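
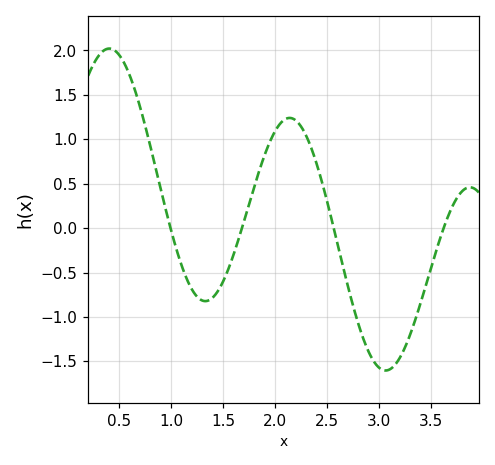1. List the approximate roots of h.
1, 1.7, 2.6, 3.6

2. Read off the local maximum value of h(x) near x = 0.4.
2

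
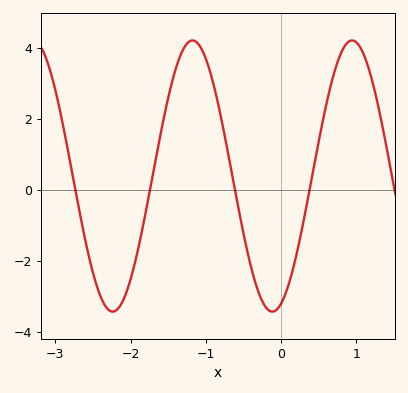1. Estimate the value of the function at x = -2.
-2.51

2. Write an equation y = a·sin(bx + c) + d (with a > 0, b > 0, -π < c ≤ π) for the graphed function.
y = 3.81sin(2.96x - 1.23) + 0.39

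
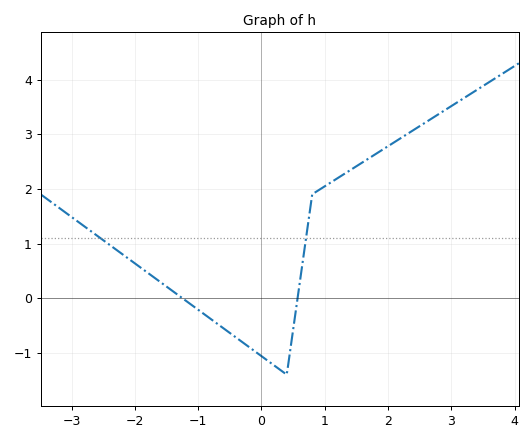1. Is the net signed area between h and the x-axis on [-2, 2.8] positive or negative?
positive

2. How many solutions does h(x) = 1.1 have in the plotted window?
2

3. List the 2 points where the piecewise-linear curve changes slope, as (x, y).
(0.4, -1.4); (0.8, 1.9)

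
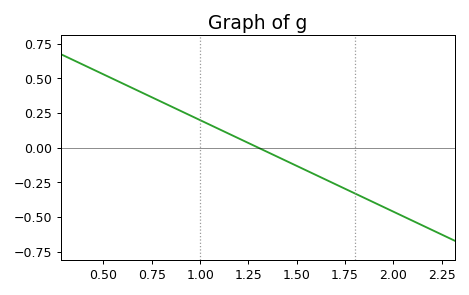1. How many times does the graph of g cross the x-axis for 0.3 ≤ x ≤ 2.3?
1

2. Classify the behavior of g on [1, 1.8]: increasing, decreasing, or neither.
decreasing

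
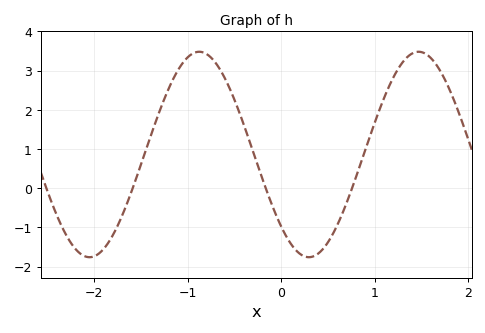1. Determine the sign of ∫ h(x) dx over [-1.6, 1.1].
positive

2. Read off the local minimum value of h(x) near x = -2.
-1.8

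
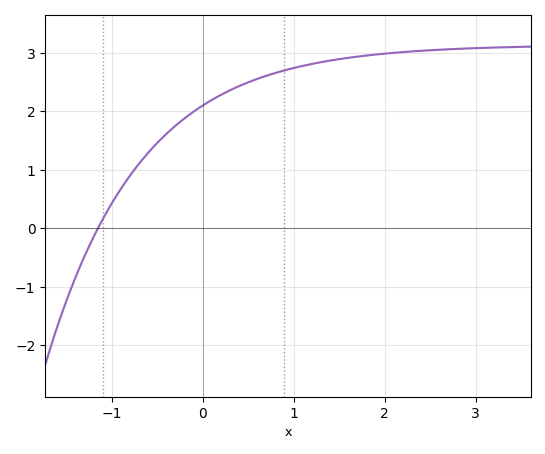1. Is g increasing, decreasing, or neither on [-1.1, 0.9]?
increasing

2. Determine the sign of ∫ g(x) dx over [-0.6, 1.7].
positive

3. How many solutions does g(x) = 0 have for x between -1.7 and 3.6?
1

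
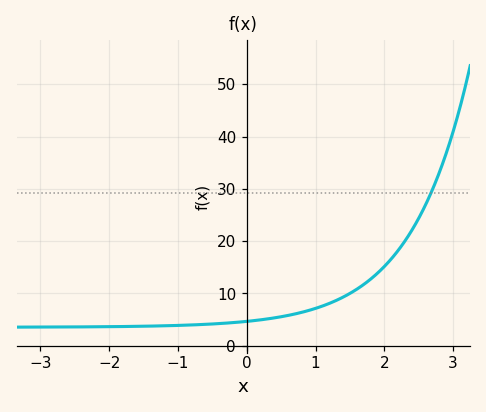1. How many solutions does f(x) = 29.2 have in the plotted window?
1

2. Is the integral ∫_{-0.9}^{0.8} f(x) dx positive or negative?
positive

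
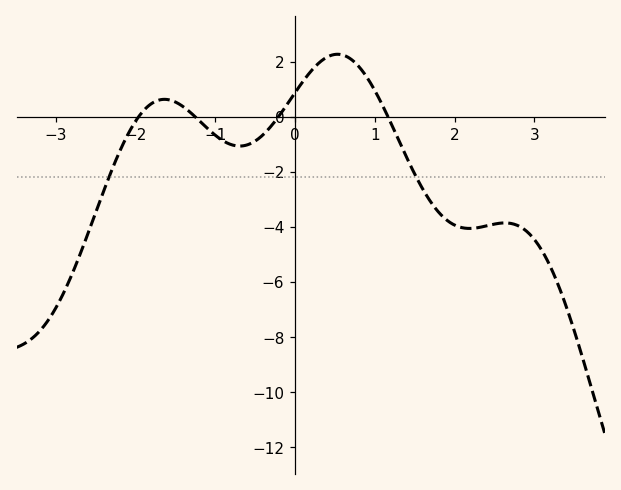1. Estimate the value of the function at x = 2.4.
-4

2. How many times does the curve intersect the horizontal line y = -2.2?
2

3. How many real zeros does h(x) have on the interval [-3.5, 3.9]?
4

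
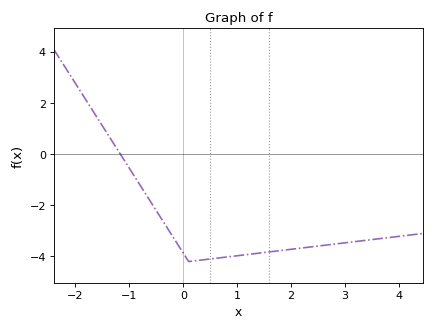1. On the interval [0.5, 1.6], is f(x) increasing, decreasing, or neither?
increasing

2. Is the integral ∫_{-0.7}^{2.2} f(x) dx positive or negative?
negative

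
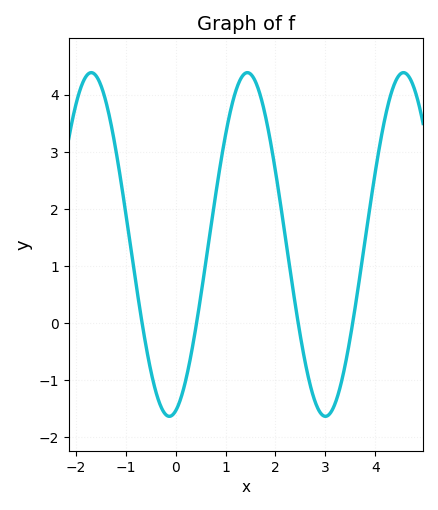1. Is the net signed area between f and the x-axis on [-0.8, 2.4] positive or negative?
positive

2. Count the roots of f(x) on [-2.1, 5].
4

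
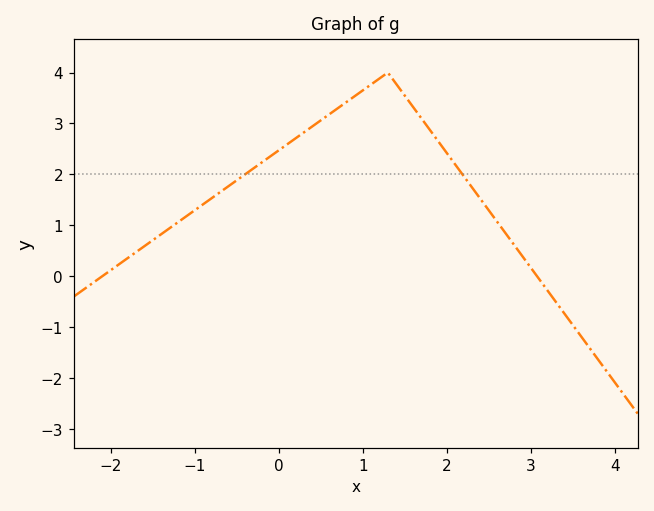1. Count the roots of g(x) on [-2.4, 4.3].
2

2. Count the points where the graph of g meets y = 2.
2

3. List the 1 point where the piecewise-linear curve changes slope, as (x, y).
(1.3, 4)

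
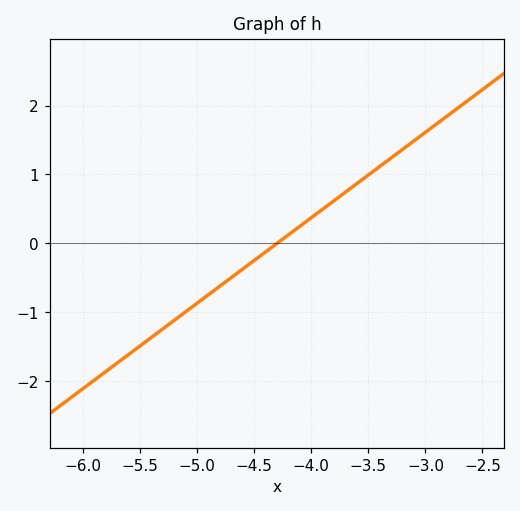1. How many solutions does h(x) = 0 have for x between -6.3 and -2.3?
1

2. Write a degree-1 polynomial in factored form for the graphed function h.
y = 1.24(x + 4.3)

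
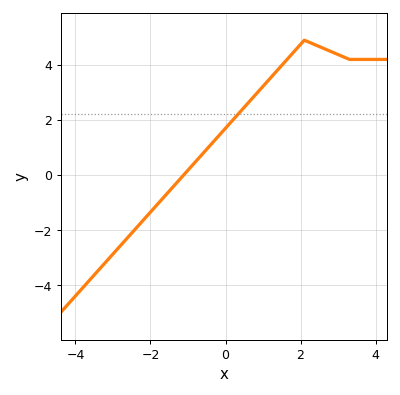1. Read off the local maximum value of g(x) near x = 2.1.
4.8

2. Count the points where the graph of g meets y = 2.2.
1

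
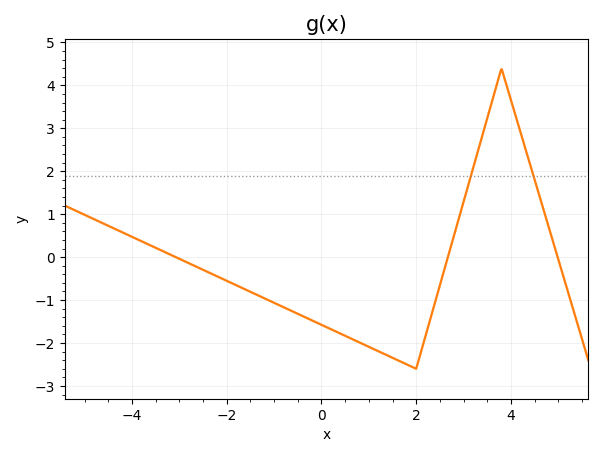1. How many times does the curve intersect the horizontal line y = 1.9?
2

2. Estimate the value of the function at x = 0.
-1.6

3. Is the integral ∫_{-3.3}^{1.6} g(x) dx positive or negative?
negative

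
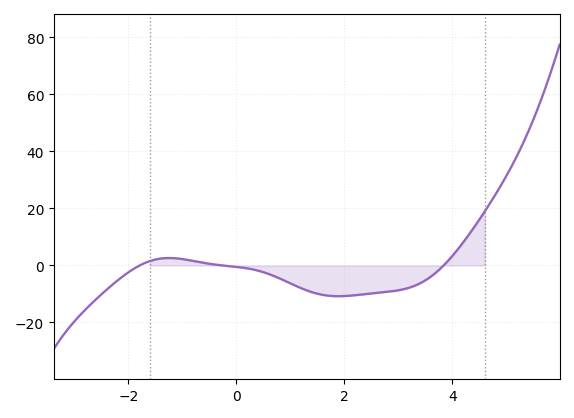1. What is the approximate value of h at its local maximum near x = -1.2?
2.62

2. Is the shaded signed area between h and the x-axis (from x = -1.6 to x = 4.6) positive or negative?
negative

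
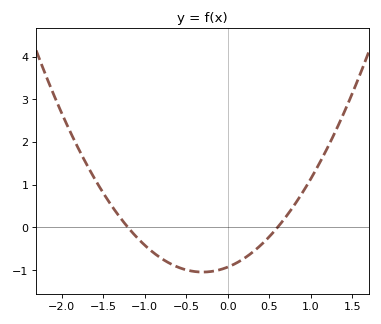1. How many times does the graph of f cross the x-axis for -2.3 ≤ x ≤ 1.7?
2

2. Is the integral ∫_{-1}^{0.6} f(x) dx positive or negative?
negative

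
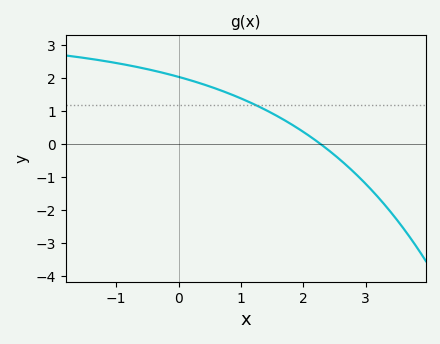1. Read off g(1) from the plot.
1.39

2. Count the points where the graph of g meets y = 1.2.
1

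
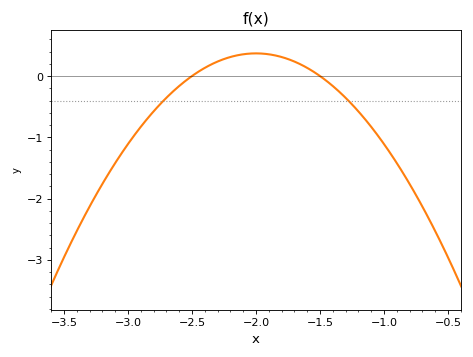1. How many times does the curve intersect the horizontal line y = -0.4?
2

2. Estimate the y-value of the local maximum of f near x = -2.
0.4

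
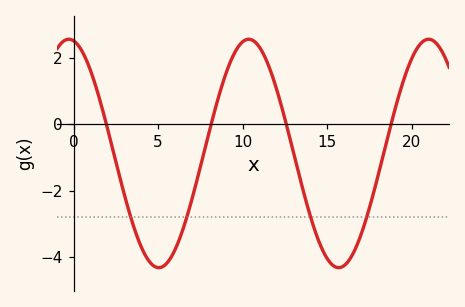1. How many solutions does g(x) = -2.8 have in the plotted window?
4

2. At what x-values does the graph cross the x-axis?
1.93, 8.14, 12.6, 18.8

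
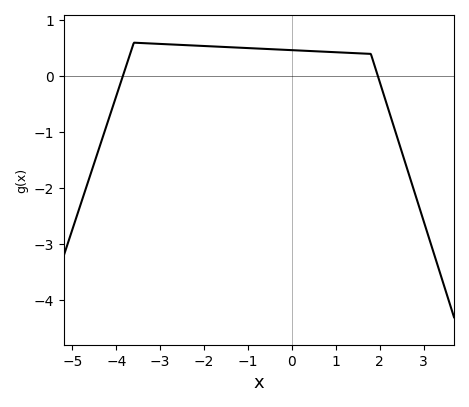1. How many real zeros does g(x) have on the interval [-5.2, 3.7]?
2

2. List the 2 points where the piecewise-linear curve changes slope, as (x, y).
(-3.6, 0.6); (1.8, 0.4)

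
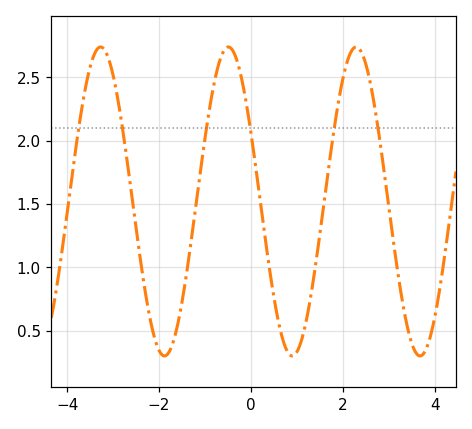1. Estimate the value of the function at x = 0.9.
0.3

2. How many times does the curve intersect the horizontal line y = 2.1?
6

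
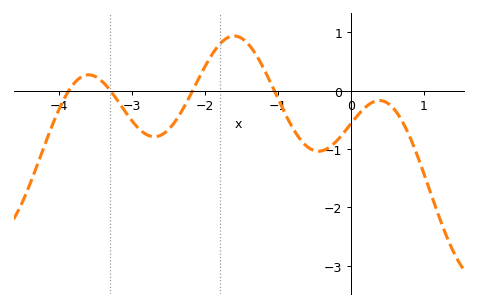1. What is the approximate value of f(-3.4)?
0.1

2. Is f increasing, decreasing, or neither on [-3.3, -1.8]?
neither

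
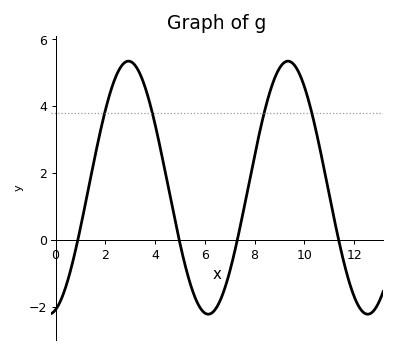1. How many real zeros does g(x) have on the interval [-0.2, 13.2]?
4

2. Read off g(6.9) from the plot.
-1.22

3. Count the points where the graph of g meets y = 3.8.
4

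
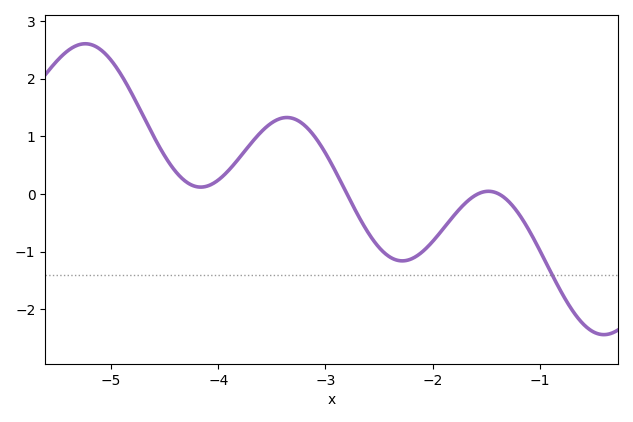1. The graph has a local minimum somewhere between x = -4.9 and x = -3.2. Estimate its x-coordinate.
-4.2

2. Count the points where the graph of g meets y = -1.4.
1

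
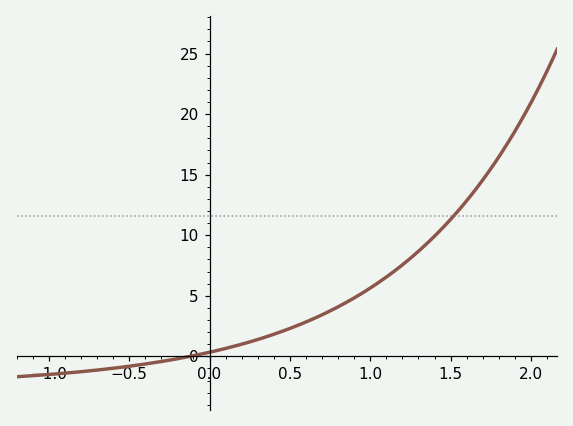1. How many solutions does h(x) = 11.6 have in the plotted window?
1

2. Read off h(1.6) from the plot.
13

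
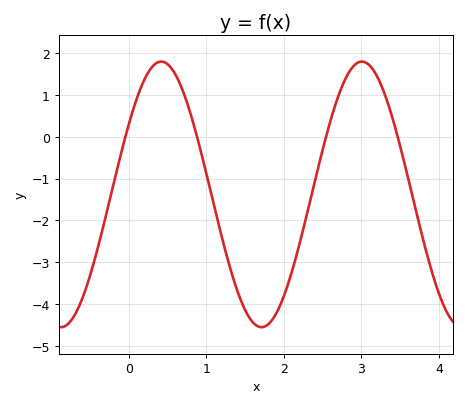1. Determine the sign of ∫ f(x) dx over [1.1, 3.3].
negative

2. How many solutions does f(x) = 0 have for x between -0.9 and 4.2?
4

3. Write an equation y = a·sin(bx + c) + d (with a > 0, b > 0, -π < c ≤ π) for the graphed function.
y = 3.18sin(2.43x + 0.552) - 1.38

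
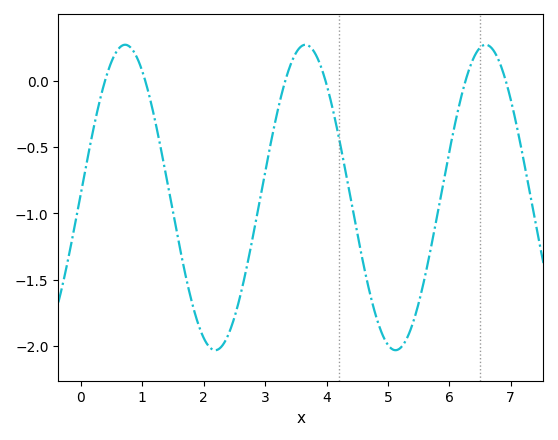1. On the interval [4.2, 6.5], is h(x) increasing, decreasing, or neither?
neither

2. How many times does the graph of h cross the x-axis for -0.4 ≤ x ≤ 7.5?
6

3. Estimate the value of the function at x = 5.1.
-2.05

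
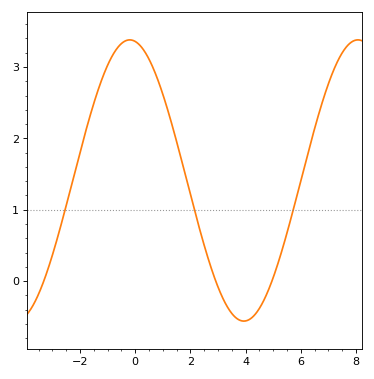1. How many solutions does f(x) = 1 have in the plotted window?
3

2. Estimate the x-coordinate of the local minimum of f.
3.94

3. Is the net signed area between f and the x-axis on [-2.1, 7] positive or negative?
positive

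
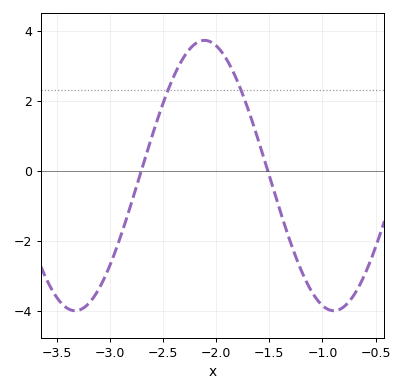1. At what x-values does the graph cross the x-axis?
-2.7, -1.5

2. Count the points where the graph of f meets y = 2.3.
2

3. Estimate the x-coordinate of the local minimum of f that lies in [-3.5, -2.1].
-3.35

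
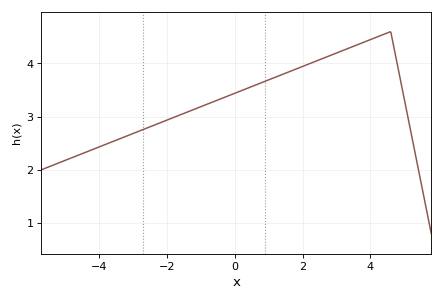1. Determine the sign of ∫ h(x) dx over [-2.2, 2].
positive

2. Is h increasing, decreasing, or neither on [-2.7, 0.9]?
increasing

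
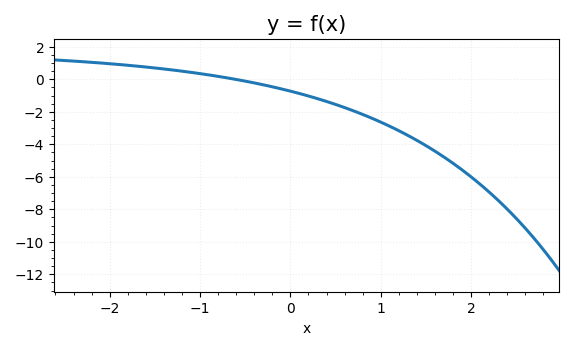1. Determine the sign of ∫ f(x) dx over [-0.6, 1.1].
negative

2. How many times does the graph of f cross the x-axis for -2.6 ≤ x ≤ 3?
1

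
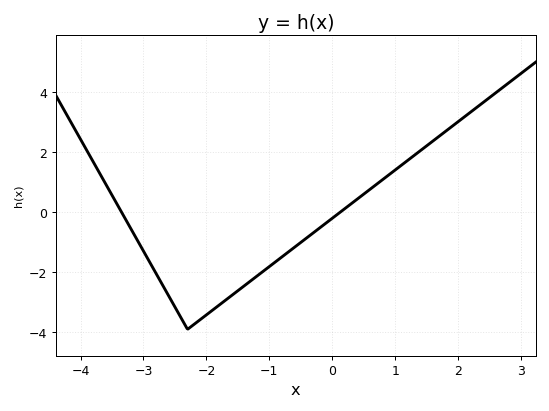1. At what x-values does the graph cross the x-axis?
-3.4, 0.2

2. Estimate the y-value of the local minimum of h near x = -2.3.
-3.8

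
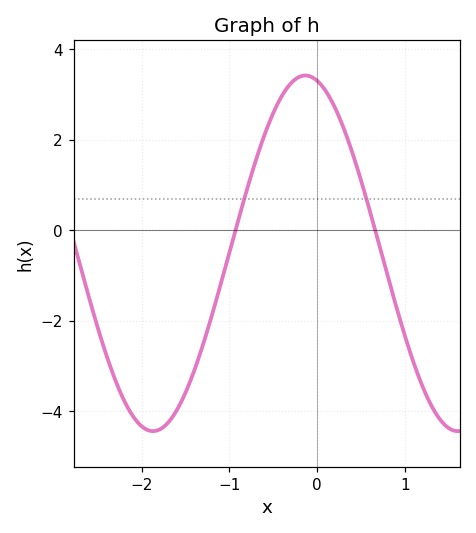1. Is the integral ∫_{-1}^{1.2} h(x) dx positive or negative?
positive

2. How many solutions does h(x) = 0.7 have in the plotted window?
2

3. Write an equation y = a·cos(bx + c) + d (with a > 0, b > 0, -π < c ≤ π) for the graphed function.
y = 3.93cos(1.81x + 0.242) - 0.51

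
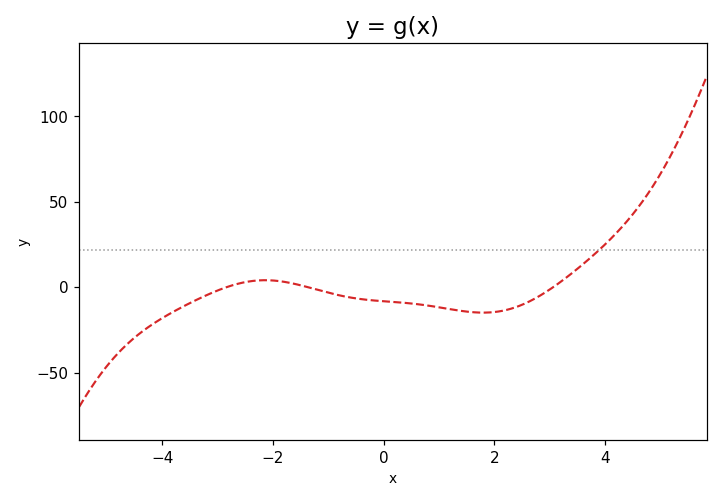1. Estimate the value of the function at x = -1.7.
2.56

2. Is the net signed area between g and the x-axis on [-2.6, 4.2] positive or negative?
negative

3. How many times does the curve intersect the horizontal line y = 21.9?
1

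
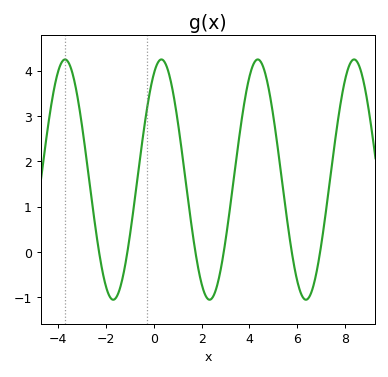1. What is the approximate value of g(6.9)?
-0.172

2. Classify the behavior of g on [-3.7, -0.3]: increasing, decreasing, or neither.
neither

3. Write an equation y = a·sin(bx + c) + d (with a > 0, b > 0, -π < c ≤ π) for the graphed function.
y = 2.65sin(1.56x + 1.07) + 1.6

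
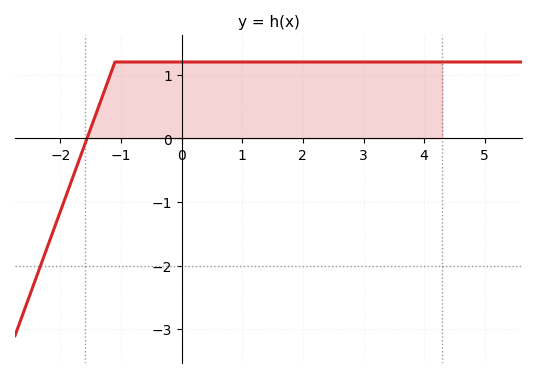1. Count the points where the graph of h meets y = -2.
1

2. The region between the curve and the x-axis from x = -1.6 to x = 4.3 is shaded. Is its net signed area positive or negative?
positive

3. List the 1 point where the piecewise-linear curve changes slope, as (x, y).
(-1.1, 1.2)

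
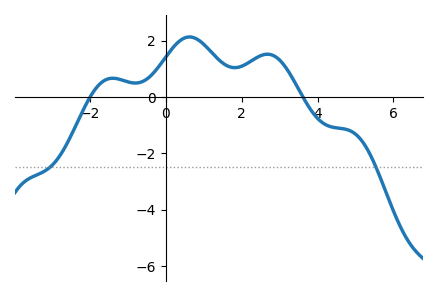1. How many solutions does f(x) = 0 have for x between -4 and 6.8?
2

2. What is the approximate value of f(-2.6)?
-1.6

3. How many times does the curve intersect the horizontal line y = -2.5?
2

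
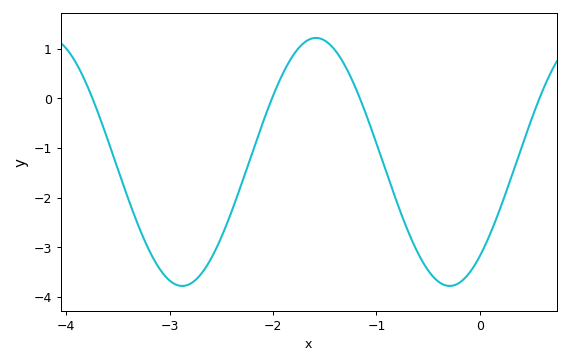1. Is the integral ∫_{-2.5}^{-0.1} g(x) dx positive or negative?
negative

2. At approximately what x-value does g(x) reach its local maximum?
-1.59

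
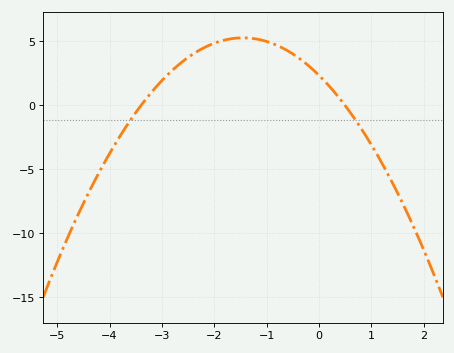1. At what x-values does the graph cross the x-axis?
-3.4, 0.6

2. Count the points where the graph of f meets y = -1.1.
2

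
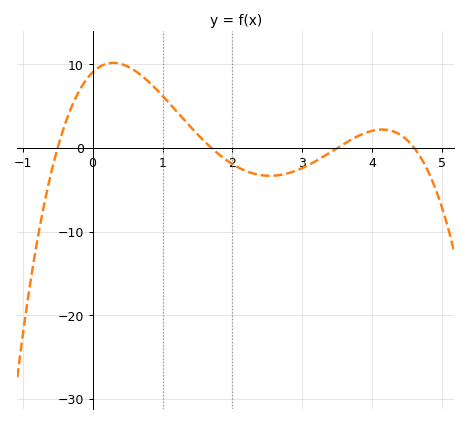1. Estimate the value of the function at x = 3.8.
1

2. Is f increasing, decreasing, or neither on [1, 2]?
decreasing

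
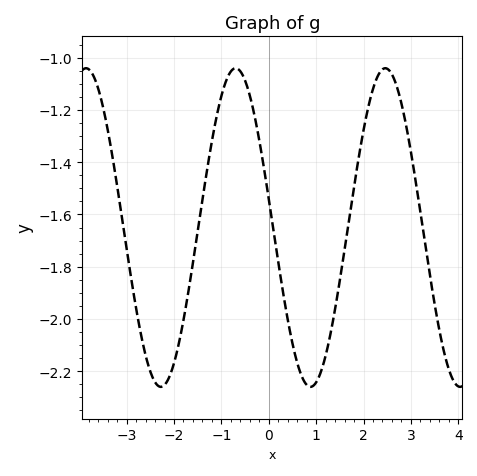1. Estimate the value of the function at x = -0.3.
-1.22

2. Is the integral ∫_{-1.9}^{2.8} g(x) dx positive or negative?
negative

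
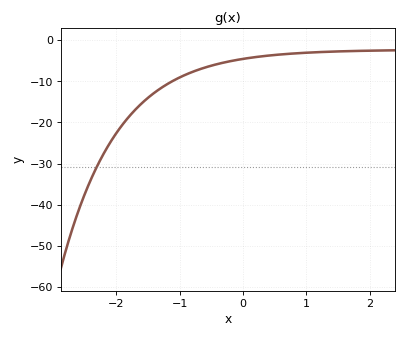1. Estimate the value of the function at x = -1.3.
-11.7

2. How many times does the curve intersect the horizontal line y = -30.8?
1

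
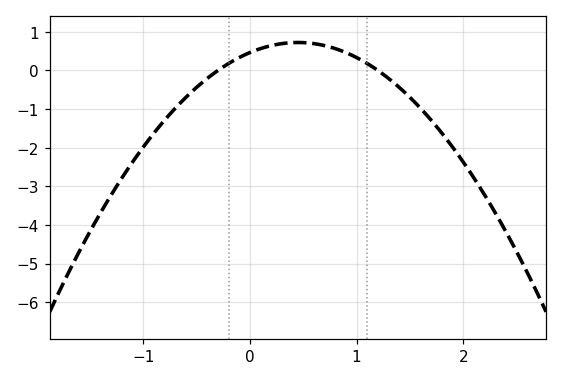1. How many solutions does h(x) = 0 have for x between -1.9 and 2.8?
2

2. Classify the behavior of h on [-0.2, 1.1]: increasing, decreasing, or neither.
neither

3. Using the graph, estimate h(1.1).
0.2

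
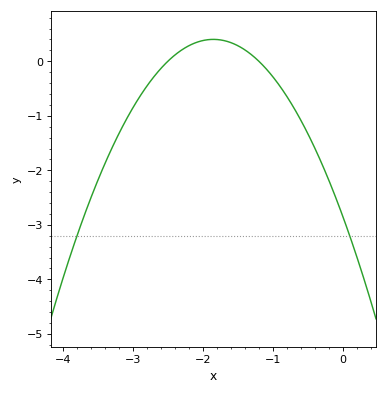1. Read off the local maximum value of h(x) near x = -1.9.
0.4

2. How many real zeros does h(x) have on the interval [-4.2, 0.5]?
2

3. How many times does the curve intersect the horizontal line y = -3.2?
2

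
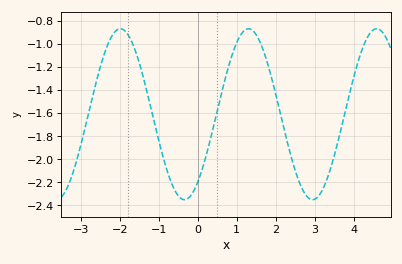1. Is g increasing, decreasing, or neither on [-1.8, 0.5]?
neither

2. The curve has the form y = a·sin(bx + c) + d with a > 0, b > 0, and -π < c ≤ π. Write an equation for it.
y = 0.74sin(1.9x - 0.92) - 1.61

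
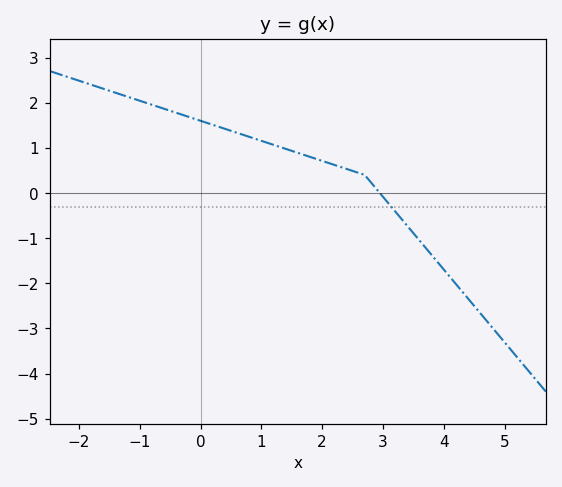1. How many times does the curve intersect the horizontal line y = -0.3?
1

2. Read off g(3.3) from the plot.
-0.567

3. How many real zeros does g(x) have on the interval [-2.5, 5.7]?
1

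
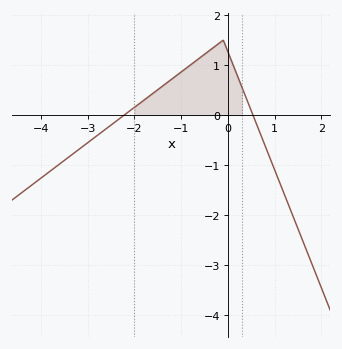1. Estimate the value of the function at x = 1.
-1.1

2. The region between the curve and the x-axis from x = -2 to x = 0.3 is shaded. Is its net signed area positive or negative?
positive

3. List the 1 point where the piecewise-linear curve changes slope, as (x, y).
(-0.1, 1.5)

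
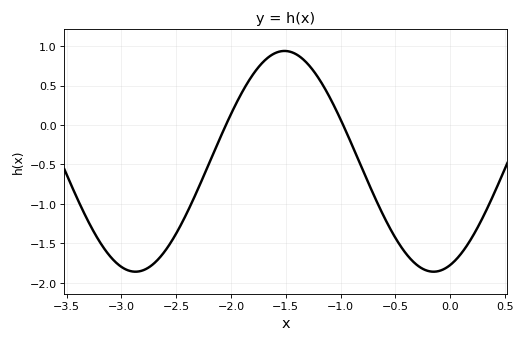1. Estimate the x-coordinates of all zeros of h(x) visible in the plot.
-2.05, -0.976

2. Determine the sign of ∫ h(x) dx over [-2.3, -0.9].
positive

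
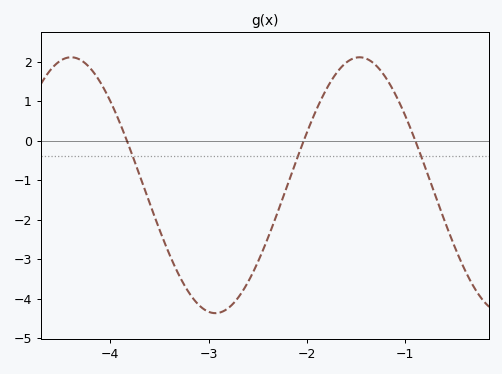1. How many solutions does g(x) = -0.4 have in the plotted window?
3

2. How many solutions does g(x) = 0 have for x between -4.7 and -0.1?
3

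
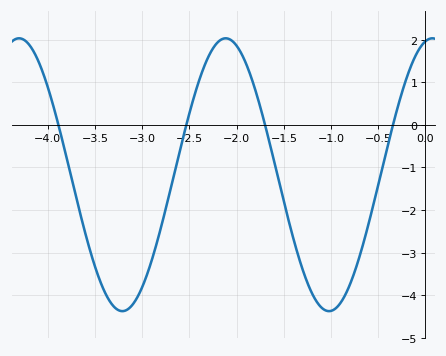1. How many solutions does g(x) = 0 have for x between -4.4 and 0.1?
4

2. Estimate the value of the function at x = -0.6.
-2.3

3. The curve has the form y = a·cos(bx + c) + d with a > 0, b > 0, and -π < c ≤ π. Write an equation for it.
y = 3.2cos(2.87x - 0.21) - 1.17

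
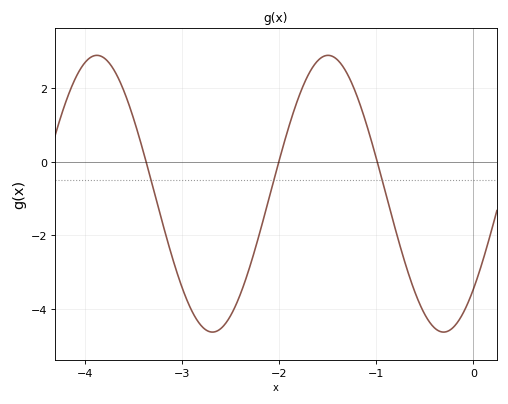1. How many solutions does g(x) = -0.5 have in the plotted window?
3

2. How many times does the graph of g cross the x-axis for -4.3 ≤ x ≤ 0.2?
3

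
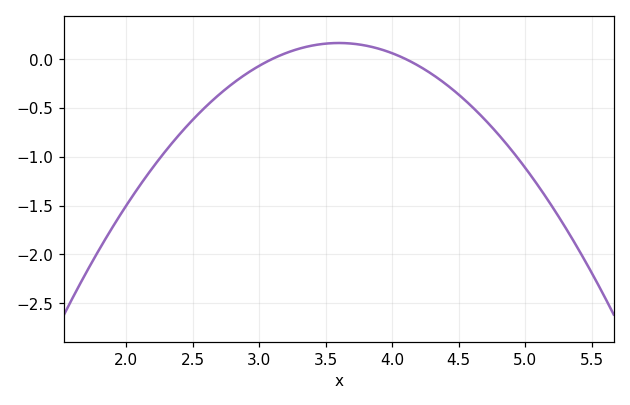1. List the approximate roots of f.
3.1, 4.1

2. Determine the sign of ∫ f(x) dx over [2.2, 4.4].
negative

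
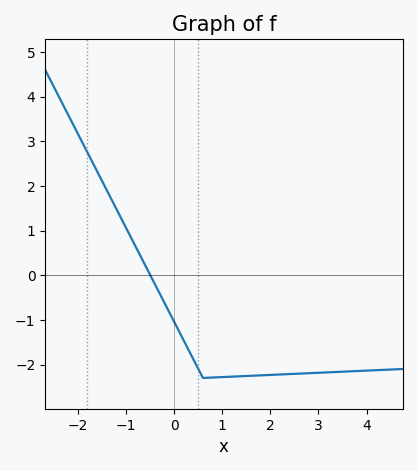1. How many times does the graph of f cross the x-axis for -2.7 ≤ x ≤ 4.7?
1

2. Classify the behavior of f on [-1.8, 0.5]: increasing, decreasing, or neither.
decreasing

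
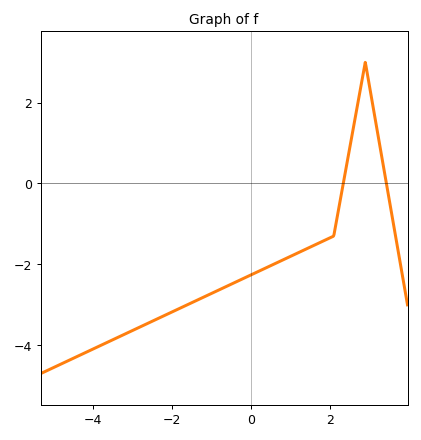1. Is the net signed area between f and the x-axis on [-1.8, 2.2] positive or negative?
negative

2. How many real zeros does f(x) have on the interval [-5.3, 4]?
2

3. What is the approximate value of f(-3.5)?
-3.8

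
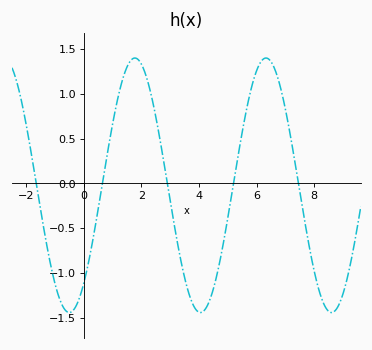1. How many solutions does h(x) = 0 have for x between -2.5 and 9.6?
5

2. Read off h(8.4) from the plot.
-1.4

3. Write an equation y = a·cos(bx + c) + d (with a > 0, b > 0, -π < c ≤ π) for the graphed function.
y = 1.42cos(1.4x - 2.5) - 0.02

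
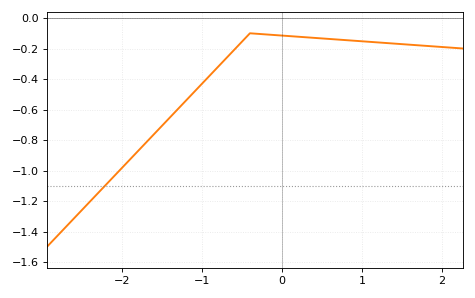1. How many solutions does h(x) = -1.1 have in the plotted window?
1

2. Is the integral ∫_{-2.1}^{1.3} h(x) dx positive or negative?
negative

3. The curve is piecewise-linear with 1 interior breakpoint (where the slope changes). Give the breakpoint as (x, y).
(-0.4, -0.1)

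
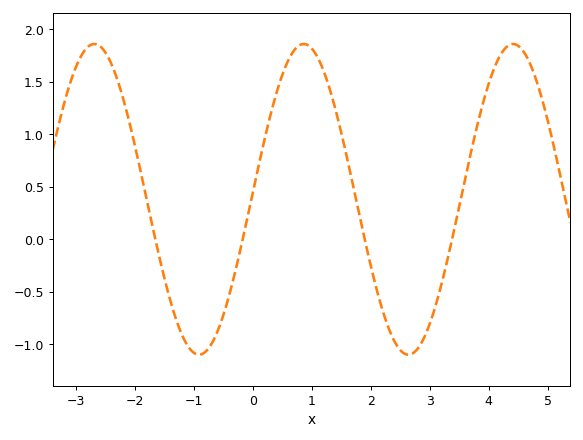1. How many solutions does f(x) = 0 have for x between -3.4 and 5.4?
4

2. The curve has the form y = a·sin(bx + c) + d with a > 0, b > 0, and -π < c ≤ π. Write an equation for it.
y = 1.48sin(1.77x + 0.04) + 0.38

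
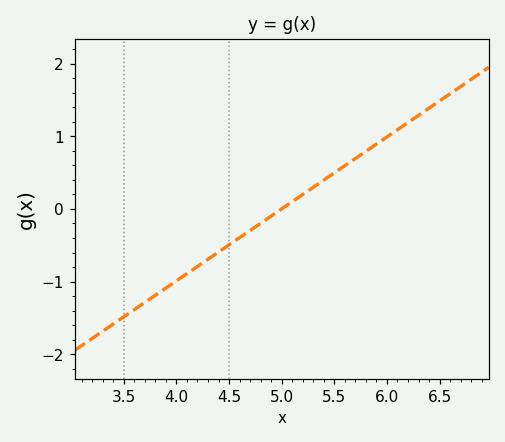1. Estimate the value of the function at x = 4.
-1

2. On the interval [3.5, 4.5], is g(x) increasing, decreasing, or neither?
increasing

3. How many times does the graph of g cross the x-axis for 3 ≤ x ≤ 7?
1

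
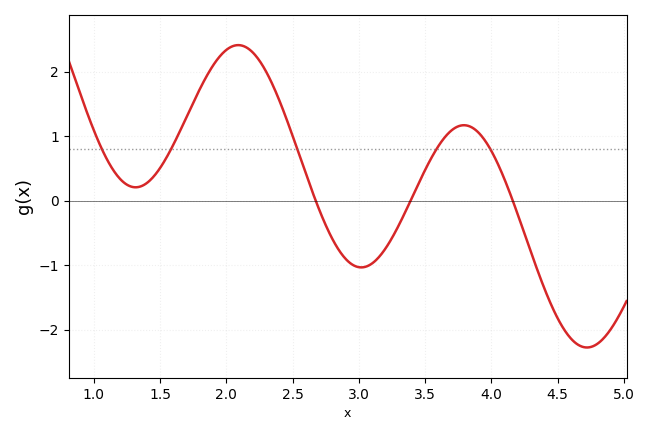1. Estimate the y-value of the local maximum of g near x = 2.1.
2.4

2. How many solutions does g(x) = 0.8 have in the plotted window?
5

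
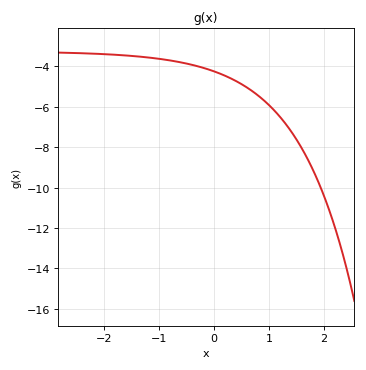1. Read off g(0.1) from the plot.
-4.35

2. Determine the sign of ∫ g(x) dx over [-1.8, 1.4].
negative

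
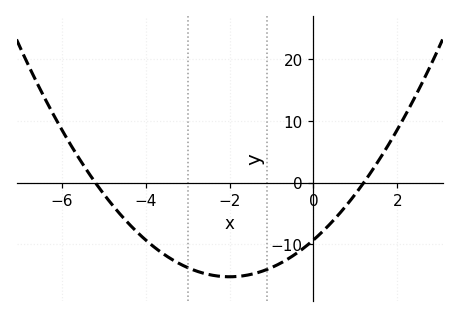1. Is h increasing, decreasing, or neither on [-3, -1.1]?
neither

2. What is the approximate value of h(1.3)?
0.968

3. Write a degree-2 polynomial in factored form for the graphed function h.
y = 1.49(x + 5.2)(x - 1.2)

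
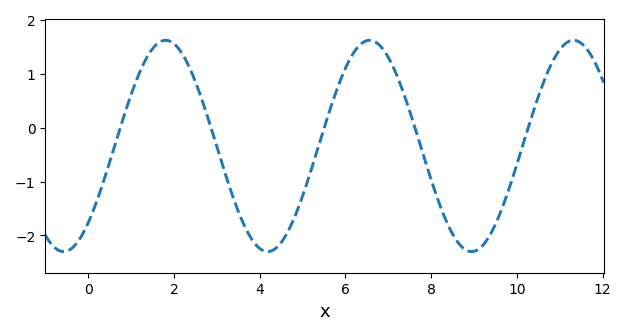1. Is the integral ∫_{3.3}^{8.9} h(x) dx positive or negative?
negative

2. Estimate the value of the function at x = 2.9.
-0.1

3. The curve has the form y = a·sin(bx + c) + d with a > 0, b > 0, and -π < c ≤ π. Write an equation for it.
y = 1.96sin(1.3x - 0.81) - 0.34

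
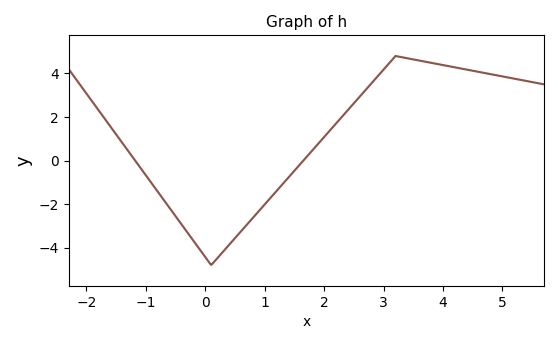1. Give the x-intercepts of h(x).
-1.18, 1.65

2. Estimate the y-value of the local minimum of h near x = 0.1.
-4.8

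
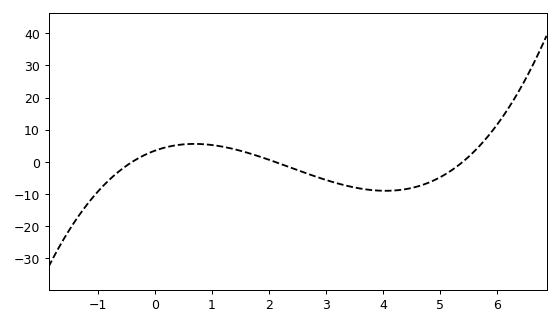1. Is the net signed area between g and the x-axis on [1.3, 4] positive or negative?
negative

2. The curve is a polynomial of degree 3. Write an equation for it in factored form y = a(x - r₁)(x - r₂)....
y = 0.77(x + 0.4)(x - 2.1)(x - 5.4)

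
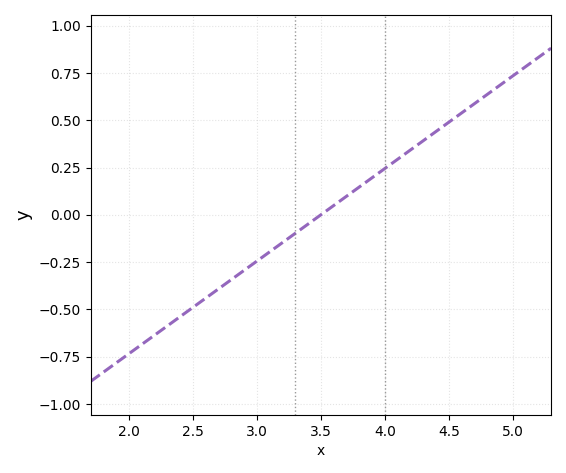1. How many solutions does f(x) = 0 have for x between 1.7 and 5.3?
1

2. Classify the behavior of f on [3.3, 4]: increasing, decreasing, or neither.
increasing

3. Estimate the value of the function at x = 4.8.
0.65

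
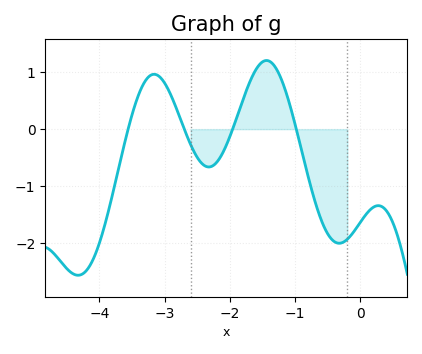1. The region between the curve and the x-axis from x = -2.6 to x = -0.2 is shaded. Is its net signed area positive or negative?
negative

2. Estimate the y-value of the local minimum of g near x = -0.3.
-2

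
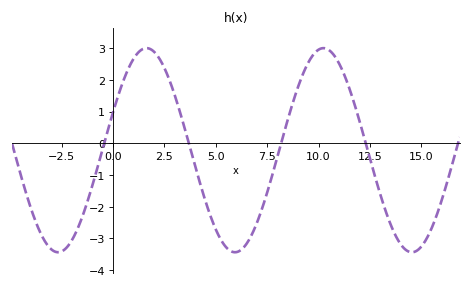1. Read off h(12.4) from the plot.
-0.248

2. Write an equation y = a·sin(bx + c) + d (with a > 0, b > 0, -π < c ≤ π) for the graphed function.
y = 3.22sin(0.73x + 0.382) - 0.22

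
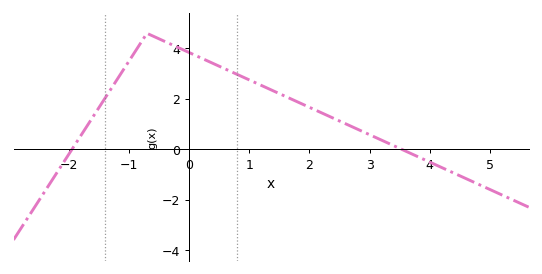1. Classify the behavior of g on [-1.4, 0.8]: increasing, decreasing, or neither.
neither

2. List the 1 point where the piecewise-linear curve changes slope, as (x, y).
(-0.7, 4.6)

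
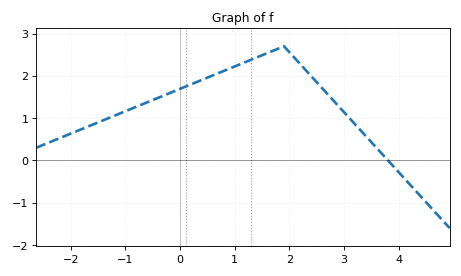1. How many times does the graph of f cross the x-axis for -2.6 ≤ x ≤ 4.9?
1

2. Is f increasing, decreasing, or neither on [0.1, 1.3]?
increasing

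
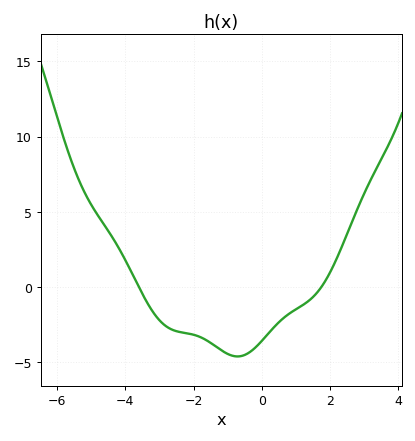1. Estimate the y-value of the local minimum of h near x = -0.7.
-4.5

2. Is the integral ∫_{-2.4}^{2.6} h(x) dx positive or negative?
negative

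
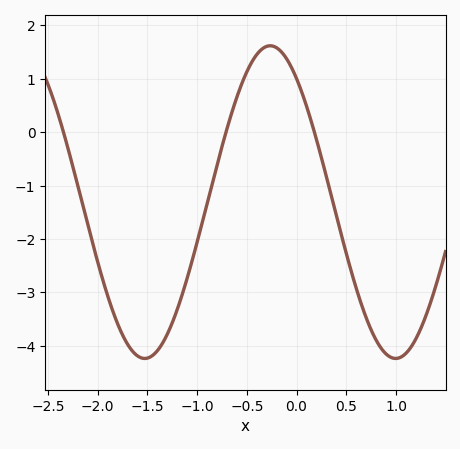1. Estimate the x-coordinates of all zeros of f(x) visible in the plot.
-2.3, -0.7, 0.2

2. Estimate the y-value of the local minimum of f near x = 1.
-4.2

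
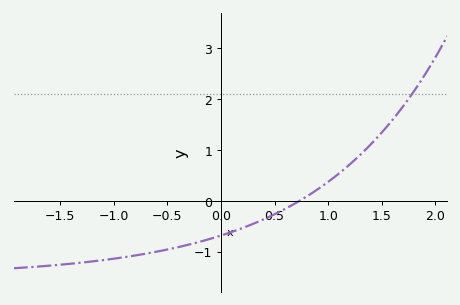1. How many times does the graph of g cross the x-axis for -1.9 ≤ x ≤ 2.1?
1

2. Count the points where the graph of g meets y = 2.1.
1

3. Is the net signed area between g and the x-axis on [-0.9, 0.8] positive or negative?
negative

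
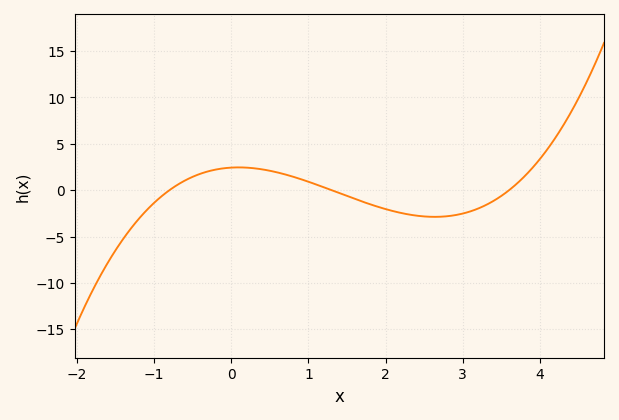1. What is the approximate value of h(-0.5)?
1.5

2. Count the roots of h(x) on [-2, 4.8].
3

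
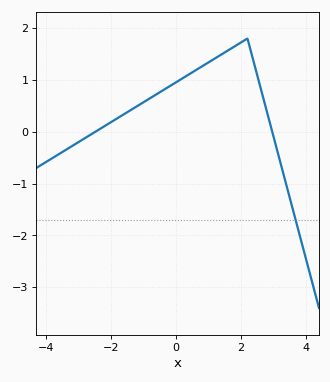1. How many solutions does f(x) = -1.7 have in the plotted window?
1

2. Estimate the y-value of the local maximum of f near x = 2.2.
1.8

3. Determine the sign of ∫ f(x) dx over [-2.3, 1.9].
positive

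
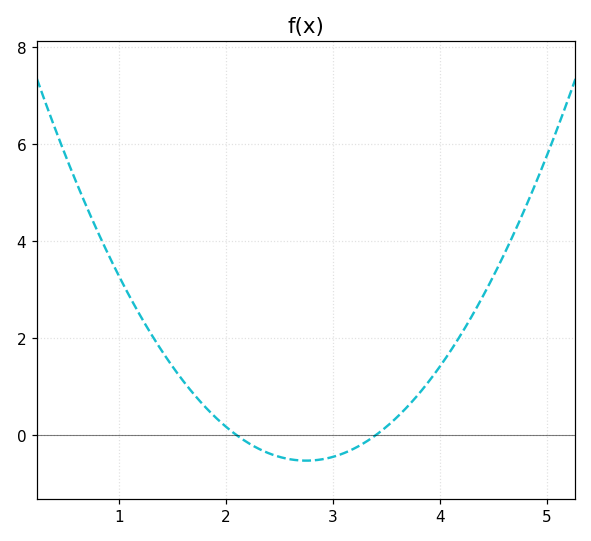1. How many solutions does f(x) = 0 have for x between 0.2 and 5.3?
2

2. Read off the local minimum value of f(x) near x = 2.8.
-0.6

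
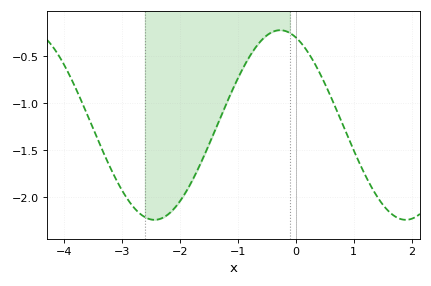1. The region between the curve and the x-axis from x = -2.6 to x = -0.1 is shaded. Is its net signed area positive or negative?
negative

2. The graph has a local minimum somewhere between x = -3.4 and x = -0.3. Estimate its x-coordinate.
-2.43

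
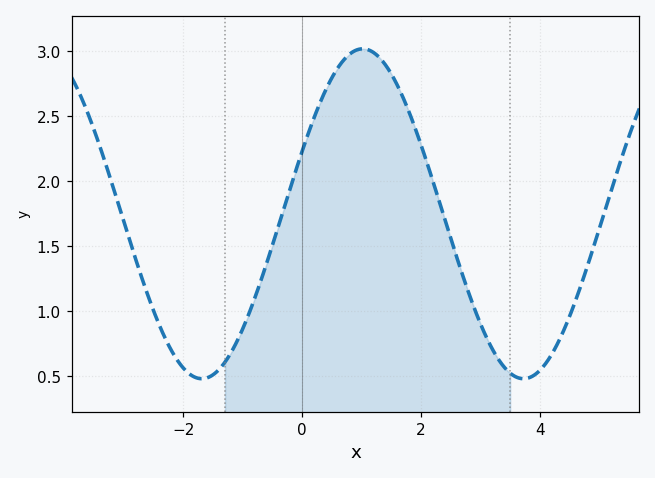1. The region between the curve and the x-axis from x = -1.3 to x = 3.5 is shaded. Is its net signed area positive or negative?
positive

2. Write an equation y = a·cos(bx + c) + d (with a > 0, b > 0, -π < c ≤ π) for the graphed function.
y = 1.27cos(1.16x - 1.18) + 1.75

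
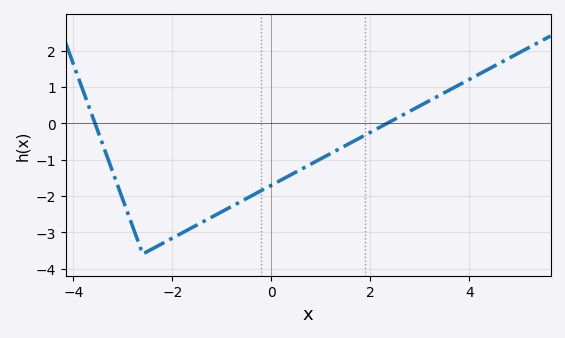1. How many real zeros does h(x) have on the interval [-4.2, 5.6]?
2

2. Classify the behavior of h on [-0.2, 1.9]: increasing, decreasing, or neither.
increasing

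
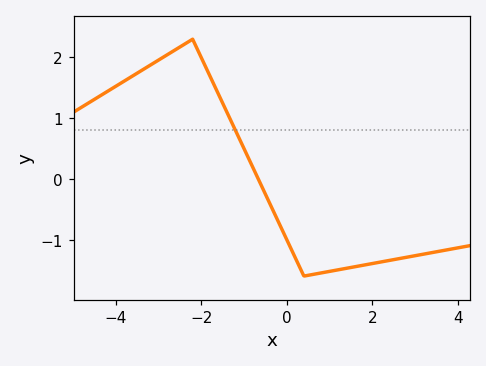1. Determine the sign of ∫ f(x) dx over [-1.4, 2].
negative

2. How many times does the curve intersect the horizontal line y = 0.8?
1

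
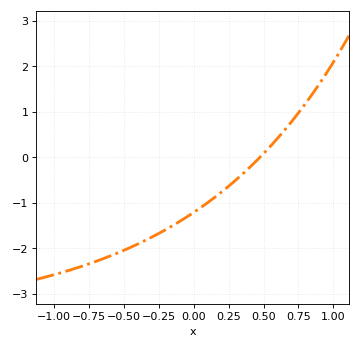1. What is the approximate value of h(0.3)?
-0.5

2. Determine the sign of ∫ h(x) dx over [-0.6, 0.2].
negative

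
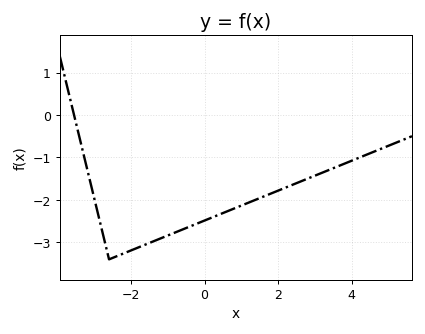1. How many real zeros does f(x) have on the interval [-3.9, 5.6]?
1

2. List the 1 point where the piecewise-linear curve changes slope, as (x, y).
(-2.6, -3.4)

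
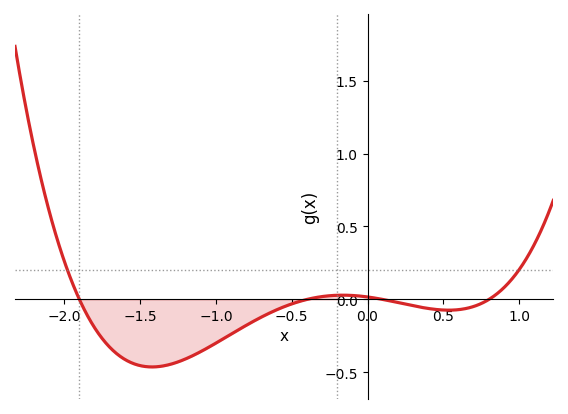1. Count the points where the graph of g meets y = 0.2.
2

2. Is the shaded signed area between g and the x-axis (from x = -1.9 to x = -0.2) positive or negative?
negative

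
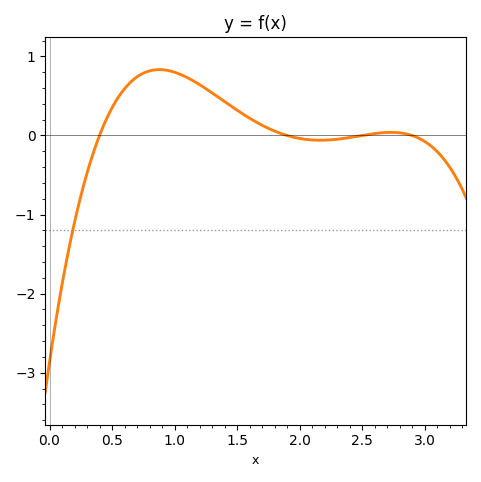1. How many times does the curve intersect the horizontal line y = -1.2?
1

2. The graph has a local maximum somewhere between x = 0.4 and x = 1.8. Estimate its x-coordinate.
0.879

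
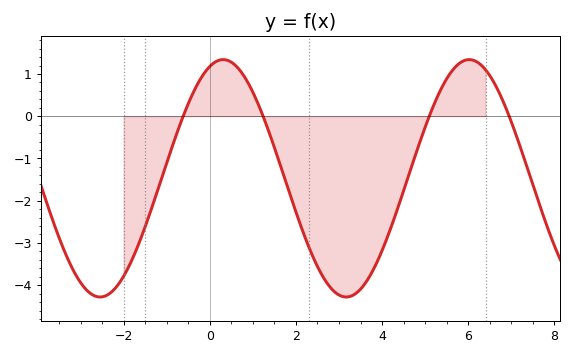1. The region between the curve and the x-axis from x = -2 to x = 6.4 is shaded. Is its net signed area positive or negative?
negative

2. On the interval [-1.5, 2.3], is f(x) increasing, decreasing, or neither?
neither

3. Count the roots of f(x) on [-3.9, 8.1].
4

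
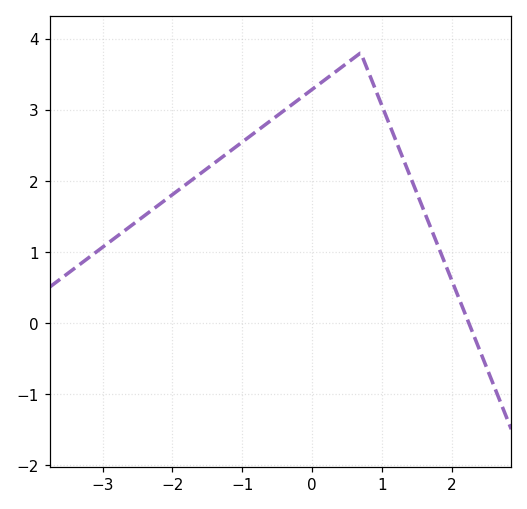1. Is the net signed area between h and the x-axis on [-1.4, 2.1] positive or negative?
positive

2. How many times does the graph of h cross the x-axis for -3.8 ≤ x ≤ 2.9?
1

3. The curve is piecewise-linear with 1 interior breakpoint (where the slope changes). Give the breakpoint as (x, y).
(0.7, 3.8)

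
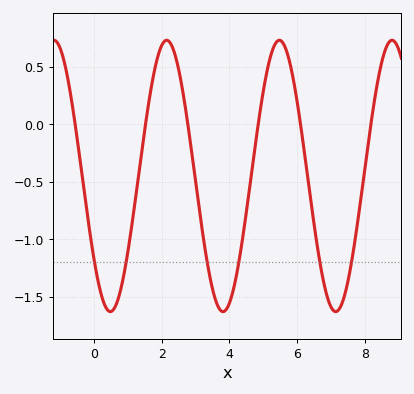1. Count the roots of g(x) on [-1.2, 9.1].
6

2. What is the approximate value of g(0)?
-1.15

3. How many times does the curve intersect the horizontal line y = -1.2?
6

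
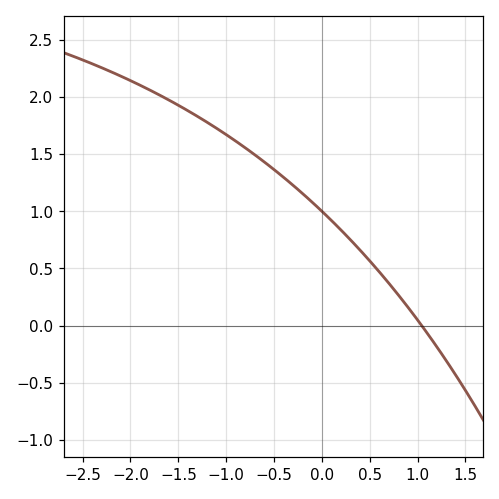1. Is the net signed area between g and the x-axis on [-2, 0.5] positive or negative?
positive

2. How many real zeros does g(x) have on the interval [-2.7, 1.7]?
1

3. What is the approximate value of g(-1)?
1.67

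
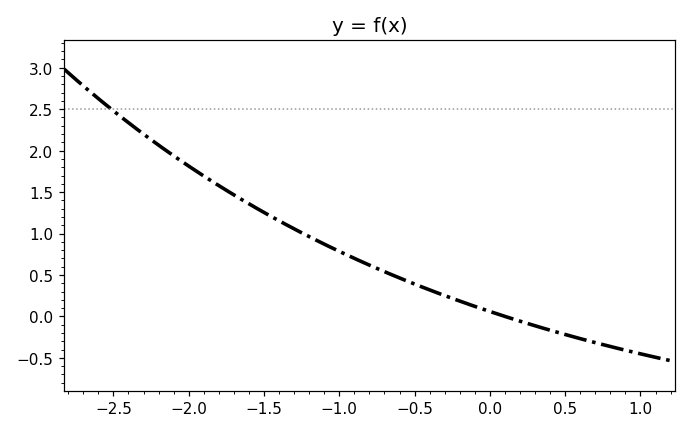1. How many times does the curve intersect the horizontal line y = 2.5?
1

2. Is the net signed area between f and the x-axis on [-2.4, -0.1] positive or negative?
positive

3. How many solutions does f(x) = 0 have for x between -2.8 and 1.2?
1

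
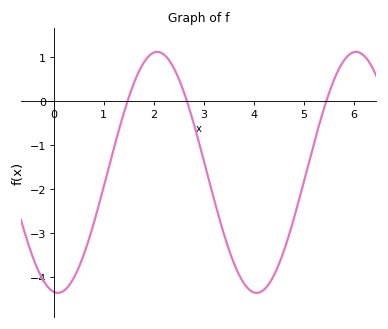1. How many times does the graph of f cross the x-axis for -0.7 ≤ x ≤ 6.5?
3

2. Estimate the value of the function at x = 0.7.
-3.2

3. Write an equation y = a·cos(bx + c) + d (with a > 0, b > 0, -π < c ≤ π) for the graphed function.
y = 2.74cos(1.6x + 3) - 1.62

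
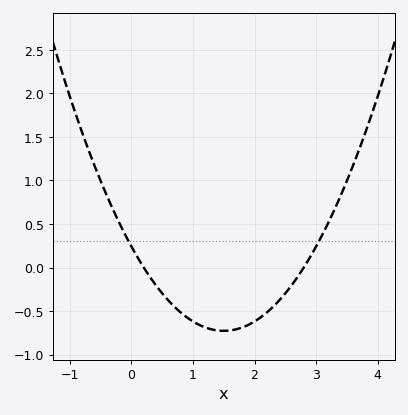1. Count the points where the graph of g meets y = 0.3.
2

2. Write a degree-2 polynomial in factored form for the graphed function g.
y = 0.43(x - 0.2)(x - 2.8)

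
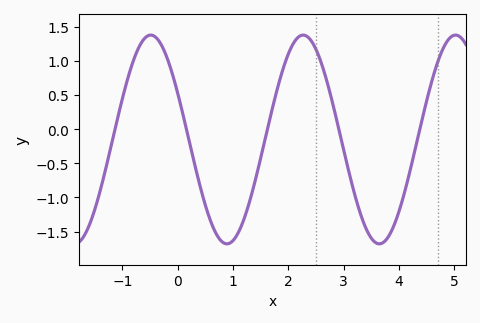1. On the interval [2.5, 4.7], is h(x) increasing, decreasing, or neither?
neither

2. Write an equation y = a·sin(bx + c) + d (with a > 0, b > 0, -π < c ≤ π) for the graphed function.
y = 1.53sin(2.3x + 2.7) - 0.15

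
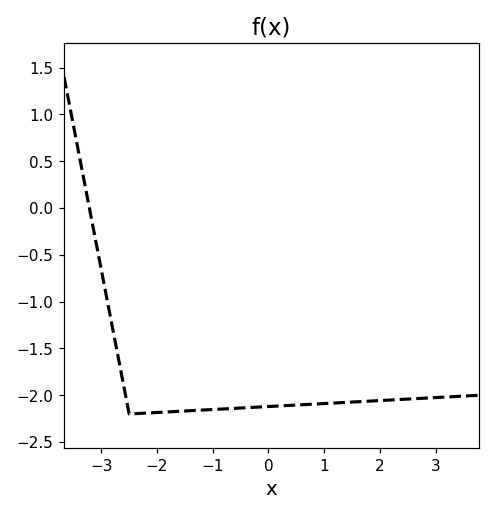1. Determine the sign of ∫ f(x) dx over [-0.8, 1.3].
negative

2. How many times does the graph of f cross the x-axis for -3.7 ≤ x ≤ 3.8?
1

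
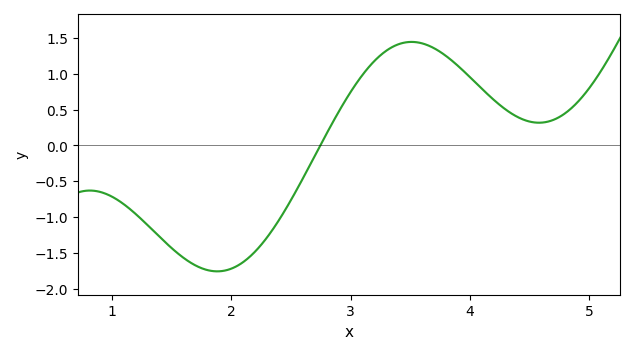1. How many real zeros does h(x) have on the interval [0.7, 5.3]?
1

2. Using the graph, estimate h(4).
0.95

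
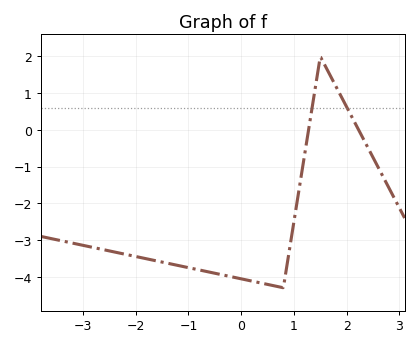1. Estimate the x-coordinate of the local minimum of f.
0.8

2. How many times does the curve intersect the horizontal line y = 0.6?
2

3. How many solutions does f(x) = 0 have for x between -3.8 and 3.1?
2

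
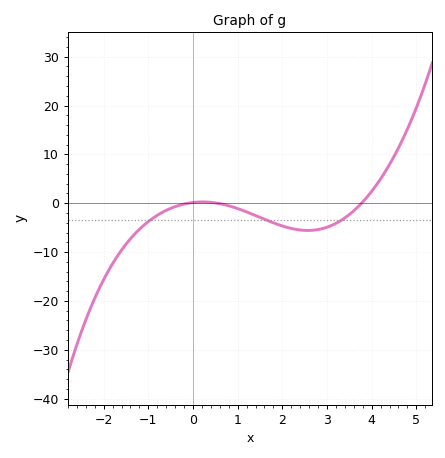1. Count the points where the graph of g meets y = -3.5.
3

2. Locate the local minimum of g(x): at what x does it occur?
2.6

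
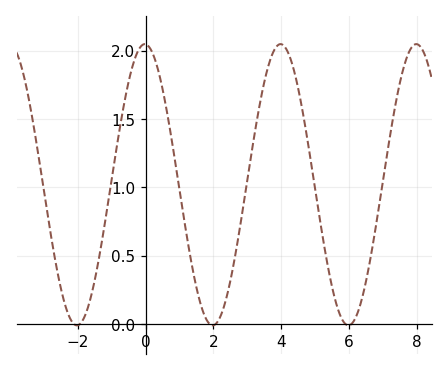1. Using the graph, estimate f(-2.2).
0.028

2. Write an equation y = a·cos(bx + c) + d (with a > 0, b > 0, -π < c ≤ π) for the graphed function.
y = 1.03cos(1.57x + 0.04) + 1.02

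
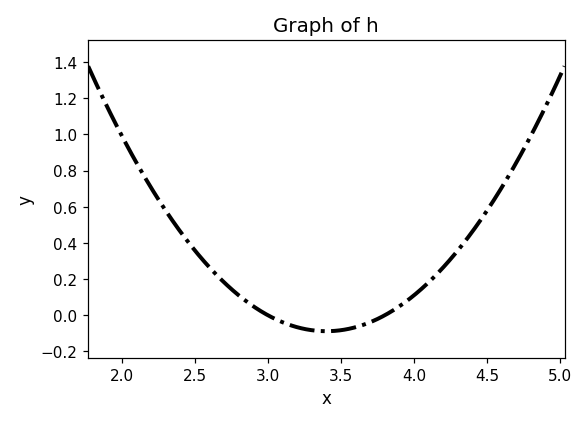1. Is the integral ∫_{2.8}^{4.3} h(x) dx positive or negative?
positive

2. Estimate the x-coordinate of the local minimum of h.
3.4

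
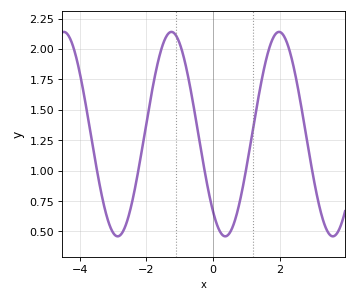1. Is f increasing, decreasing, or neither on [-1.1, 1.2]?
neither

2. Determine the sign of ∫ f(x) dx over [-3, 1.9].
positive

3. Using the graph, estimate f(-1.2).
2.14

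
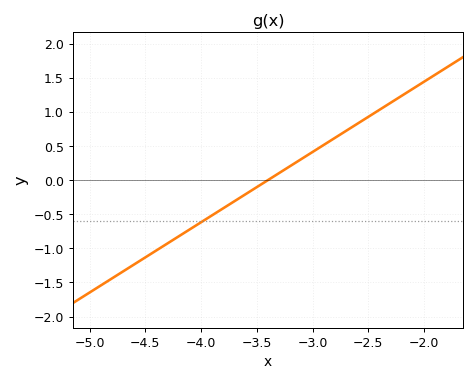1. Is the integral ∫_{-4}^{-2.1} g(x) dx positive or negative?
positive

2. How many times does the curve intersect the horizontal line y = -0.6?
1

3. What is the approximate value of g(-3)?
0.412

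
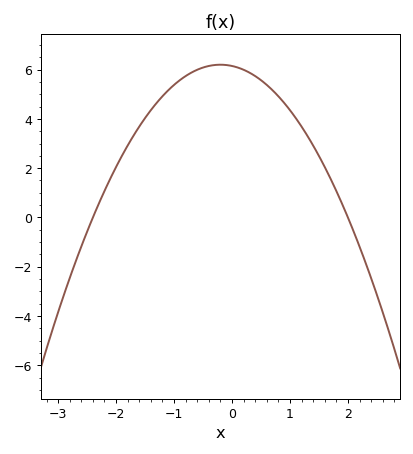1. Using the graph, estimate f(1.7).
1.57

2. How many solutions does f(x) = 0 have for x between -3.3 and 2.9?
2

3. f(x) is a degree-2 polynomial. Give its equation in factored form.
y = -1.28(x + 2.4)(x - 2)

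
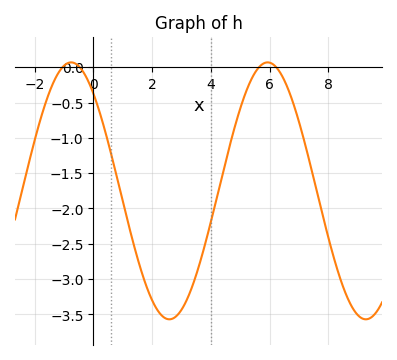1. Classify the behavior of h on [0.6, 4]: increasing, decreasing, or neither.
neither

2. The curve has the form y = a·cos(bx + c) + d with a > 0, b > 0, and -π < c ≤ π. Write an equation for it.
y = 1.82cos(0.94x + 0.71) - 1.75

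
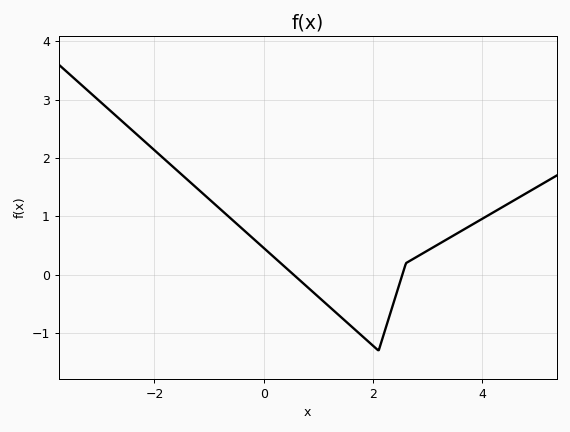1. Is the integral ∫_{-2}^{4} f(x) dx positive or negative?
positive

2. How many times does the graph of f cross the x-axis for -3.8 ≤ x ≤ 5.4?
2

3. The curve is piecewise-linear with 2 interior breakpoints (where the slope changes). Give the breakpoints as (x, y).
(2.1, -1.3); (2.6, 0.2)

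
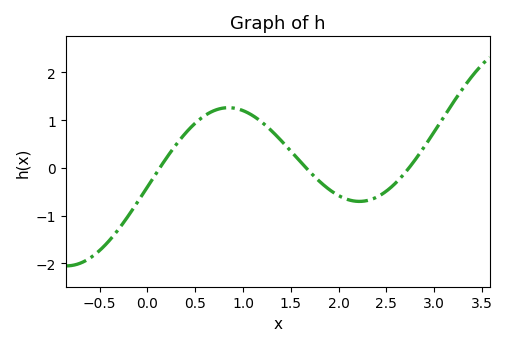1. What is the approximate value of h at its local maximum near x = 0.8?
1.3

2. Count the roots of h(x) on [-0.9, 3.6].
3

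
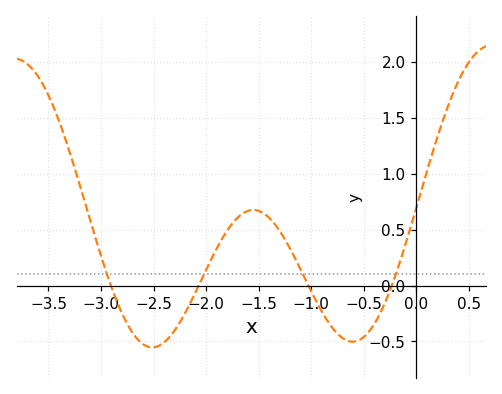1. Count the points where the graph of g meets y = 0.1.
4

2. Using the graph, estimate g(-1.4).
0.6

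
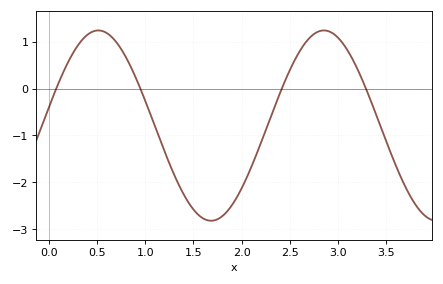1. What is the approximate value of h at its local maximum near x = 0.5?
1.24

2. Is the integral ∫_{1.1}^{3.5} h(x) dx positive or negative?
negative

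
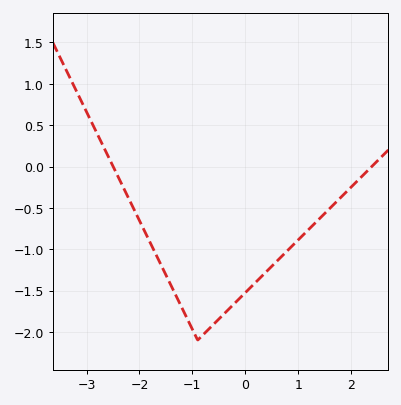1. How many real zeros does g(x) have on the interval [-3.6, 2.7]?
2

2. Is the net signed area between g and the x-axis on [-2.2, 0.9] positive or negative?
negative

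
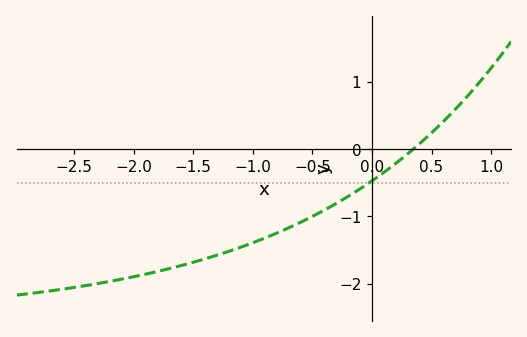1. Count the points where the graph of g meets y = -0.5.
1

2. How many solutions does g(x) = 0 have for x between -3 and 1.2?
1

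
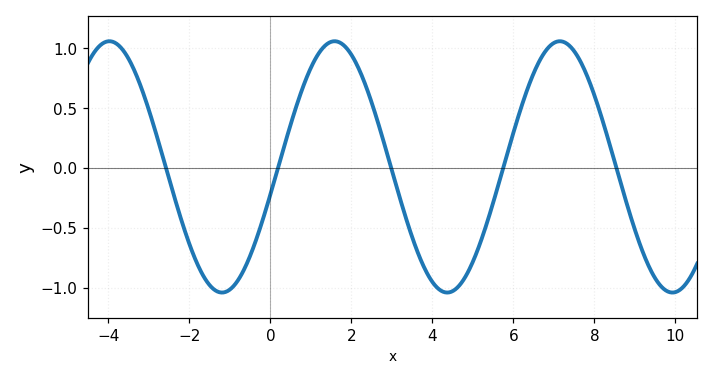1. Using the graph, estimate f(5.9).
0.18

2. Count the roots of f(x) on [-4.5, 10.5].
5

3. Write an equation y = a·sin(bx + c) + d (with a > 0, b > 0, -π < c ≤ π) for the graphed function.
y = 1.05sin(1.13x - 0.222) + 0.01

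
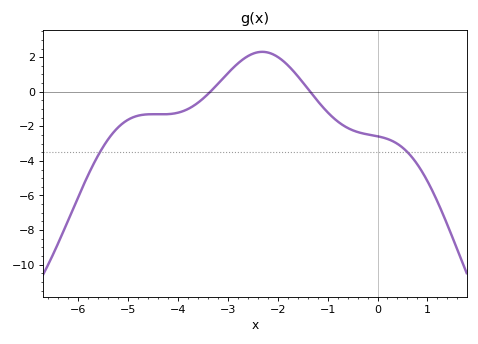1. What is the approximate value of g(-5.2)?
-2.06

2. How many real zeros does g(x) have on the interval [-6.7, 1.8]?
2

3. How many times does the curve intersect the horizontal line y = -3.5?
2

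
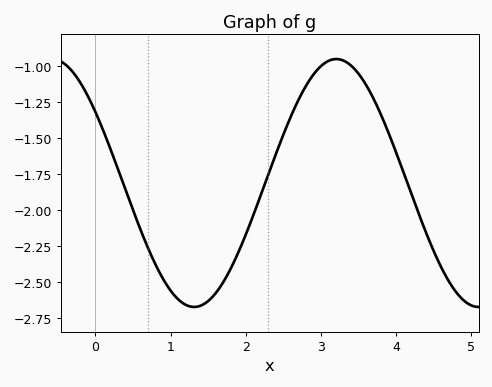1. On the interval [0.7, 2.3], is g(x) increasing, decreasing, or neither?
neither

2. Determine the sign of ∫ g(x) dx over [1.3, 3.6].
negative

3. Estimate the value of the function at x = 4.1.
-1.74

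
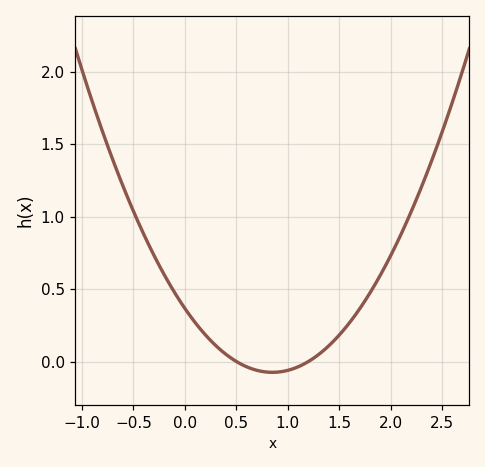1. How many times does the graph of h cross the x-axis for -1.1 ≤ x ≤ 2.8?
2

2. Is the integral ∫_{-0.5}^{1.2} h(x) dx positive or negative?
positive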